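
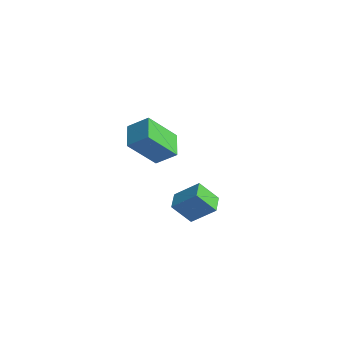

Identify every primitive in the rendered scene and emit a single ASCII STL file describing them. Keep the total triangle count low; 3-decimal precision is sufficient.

solid 
facet normal -0.683 0.683 0.258
outer loop
vertex 1.499 0.222 2.398
vertex 2.429 0.83 3.249
vertex 1.887 0.973 1.437
endloop
endfacet
facet normal -0.664 -0.435 -0.608
outer loop
vertex 2.591 0.27 1.171
vertex 1.499 0.222 2.398
vertex 1.887 0.973 1.437
endloop
endfacet
facet normal -0.683 0.683 0.258
outer loop
vertex 1.887 0.973 1.437
vertex 2.429 0.83 3.249
vertex 2.817 1.582 2.288
endloop
endfacet
facet normal 0.303 0.587 -0.751
outer loop
vertex 2.817 1.582 2.288
vertex 2.591 0.27 1.171
vertex 1.887 0.973 1.437
endloop
endfacet
facet normal -0.303 -0.587 0.751
outer loop
vertex 1.499 0.222 2.398
vertex 3.133 0.127 2.983
vertex 2.429 0.83 3.249
endloop
endfacet
facet normal -0.664 -0.434 -0.608
outer loop
vertex 2.203 -0.482 2.132
vertex 1.499 0.222 2.398
vertex 2.591 0.27 1.171
endloop
endfacet
facet normal -0.303 -0.587 0.751
outer loop
vertex 2.203 -0.482 2.132
vertex 3.133 0.127 2.983
vertex 1.499 0.222 2.398
endloop
endfacet
facet normal 0.664 0.435 0.608
outer loop
vertex 2.429 0.83 3.249
vertex 3.133 0.127 2.983
vertex 2.817 1.582 2.288
endloop
endfacet
facet normal 0.303 0.587 -0.751
outer loop
vertex 3.521 0.878 2.022
vertex 2.591 0.27 1.171
vertex 2.817 1.582 2.288
endloop
endfacet
facet normal 0.664 0.435 0.608
outer loop
vertex 2.817 1.582 2.288
vertex 3.133 0.127 2.983
vertex 3.521 0.878 2.022
endloop
endfacet
facet normal 0.683 -0.683 -0.259
outer loop
vertex 3.521 0.878 2.022
vertex 2.203 -0.482 2.132
vertex 2.591 0.27 1.171
endloop
endfacet
facet normal 0.683 -0.683 -0.258
outer loop
vertex 3.133 0.127 2.983
vertex 2.203 -0.482 2.132
vertex 3.521 0.878 2.022
endloop
endfacet
facet normal -0.698 -0.449 -0.558
outer loop
vertex -3.772 1.665 4.297
vertex -3.568 3.113 2.875
vertex -2.744 0.879 3.644
endloop
endfacet
facet normal -0.100 -0.710 0.697
outer loop
vertex -1.892 1.427 4.325
vertex -3.772 1.665 4.297
vertex -2.744 0.879 3.644
endloop
endfacet
facet normal -0.697 -0.449 -0.558
outer loop
vertex -2.744 0.879 3.644
vertex -3.568 3.113 2.875
vertex -2.539 2.327 2.222
endloop
endfacet
facet normal 0.709 -0.543 -0.450
outer loop
vertex -2.539 2.327 2.222
vertex -1.892 1.427 4.325
vertex -2.744 0.879 3.644
endloop
endfacet
facet normal -0.709 0.542 0.451
outer loop
vertex -3.772 1.665 4.297
vertex -2.716 3.661 3.556
vertex -3.568 3.113 2.875
endloop
endfacet
facet normal -0.100 -0.710 0.697
outer loop
vertex -2.921 2.213 4.978
vertex -3.772 1.665 4.297
vertex -1.892 1.427 4.325
endloop
endfacet
facet normal -0.709 0.542 0.450
outer loop
vertex -2.921 2.213 4.978
vertex -2.716 3.661 3.556
vertex -3.772 1.665 4.297
endloop
endfacet
facet normal 0.100 0.710 -0.697
outer loop
vertex -3.568 3.113 2.875
vertex -2.716 3.661 3.556
vertex -2.539 2.327 2.222
endloop
endfacet
facet normal 0.709 -0.542 -0.450
outer loop
vertex -1.688 2.875 2.903
vertex -1.892 1.427 4.325
vertex -2.539 2.327 2.222
endloop
endfacet
facet normal 0.100 0.710 -0.697
outer loop
vertex -2.539 2.327 2.222
vertex -2.716 3.661 3.556
vertex -1.688 2.875 2.903
endloop
endfacet
facet normal 0.698 0.450 0.558
outer loop
vertex -1.688 2.875 2.903
vertex -2.921 2.213 4.978
vertex -1.892 1.427 4.325
endloop
endfacet
facet normal 0.698 0.449 0.558
outer loop
vertex -2.716 3.661 3.556
vertex -2.921 2.213 4.978
vertex -1.688 2.875 2.903
endloop
endfacet

endsolid


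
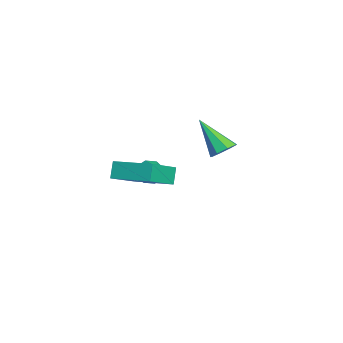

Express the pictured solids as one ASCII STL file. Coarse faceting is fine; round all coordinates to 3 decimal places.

solid 
facet normal -0.782 -0.243 -0.574
outer loop
vertex -0.9 -1.464 -2.455
vertex -1.235 -1.669 -1.912
vertex -1.175 -1.088 -2.24
endloop
endfacet
facet normal 0.597 0.680 -0.426
outer loop
vertex -0.9 -1.464 -2.455
vertex -1.175 -1.088 -2.24
vertex -0.085 -1.311 -1.068
endloop
endfacet
facet normal -0.782 -0.244 -0.574
outer loop
vertex -1.175 -1.088 -2.24
vertex -1.235 -1.669 -1.912
vertex -1.485 -1.053 -1.833
endloop
endfacet
facet normal 0.161 0.986 0.038
outer loop
vertex -1.175 -1.088 -2.24
vertex -1.485 -1.053 -1.833
vertex -0.085 -1.311 -1.068
endloop
endfacet
facet normal -0.782 -0.244 -0.573
outer loop
vertex -1.485 -1.053 -1.833
vertex -1.235 -1.669 -1.912
vertex -1.648 -1.378 -1.472
endloop
endfacet
facet normal -0.190 0.771 0.608
outer loop
vertex -1.485 -1.053 -1.833
vertex -1.648 -1.378 -1.472
vertex -0.085 -1.311 -1.068
endloop
endfacet
facet normal -0.782 -0.244 -0.573
outer loop
vertex -1.648 -1.378 -1.472
vertex -1.235 -1.669 -1.912
vertex -1.569 -1.874 -1.369
endloop
endfacet
facet normal -0.253 0.158 0.954
outer loop
vertex -1.648 -1.378 -1.472
vertex -1.569 -1.874 -1.369
vertex -0.085 -1.311 -1.068
endloop
endfacet
facet normal -0.782 -0.245 -0.573
outer loop
vertex -1.569 -1.874 -1.369
vertex -1.235 -1.669 -1.912
vertex -1.294 -2.25 -1.583
endloop
endfacet
facet normal 0.009 -0.490 0.872
outer loop
vertex -1.569 -1.874 -1.369
vertex -1.294 -2.25 -1.583
vertex -0.085 -1.311 -1.068
endloop
endfacet
facet normal -0.782 -0.245 -0.573
outer loop
vertex -1.294 -2.25 -1.583
vertex -1.235 -1.669 -1.912
vertex -0.984 -2.286 -1.991
endloop
endfacet
facet normal 0.445 -0.797 0.408
outer loop
vertex -1.294 -2.25 -1.583
vertex -0.984 -2.286 -1.991
vertex -0.085 -1.311 -1.068
endloop
endfacet
facet normal -0.781 -0.244 -0.575
outer loop
vertex -0.984 -2.286 -1.991
vertex -1.235 -1.669 -1.912
vertex -0.821 -1.96 -2.351
endloop
endfacet
facet normal 0.798 -0.580 -0.164
outer loop
vertex -0.984 -2.286 -1.991
vertex -0.821 -1.96 -2.351
vertex -0.085 -1.311 -1.068
endloop
endfacet
facet normal -0.781 -0.245 -0.574
outer loop
vertex -0.821 -1.96 -2.351
vertex -1.235 -1.669 -1.912
vertex -0.9 -1.464 -2.455
endloop
endfacet
facet normal 0.860 0.030 -0.509
outer loop
vertex -0.821 -1.96 -2.351
vertex -0.9 -1.464 -2.455
vertex -0.085 -1.311 -1.068
endloop
endfacet
facet normal -0.711 0.519 -0.475
outer loop
vertex 1.363 -2.212 -0.129
vertex 2.326 -0.604 0.185
vertex 1.797 -2.321 -0.898
endloop
endfacet
facet normal -0.506 -0.846 -0.166
outer loop
vertex 3.134 -3.296 -0.005
vertex 1.363 -2.212 -0.129
vertex 1.797 -2.321 -0.898
endloop
endfacet
facet normal -0.711 0.519 -0.475
outer loop
vertex 1.797 -2.321 -0.898
vertex 2.326 -0.604 0.185
vertex 2.76 -0.714 -0.584
endloop
endfacet
facet normal 0.487 -0.123 -0.864
outer loop
vertex 2.76 -0.714 -0.584
vertex 3.134 -3.296 -0.005
vertex 1.797 -2.321 -0.898
endloop
endfacet
facet normal -0.488 0.123 0.864
outer loop
vertex 1.363 -2.212 -0.129
vertex 3.663 -1.579 1.078
vertex 2.326 -0.604 0.185
endloop
endfacet
facet normal -0.506 -0.846 -0.165
outer loop
vertex 2.7 -3.186 0.764
vertex 1.363 -2.212 -0.129
vertex 3.134 -3.296 -0.005
endloop
endfacet
facet normal -0.488 0.123 0.864
outer loop
vertex 2.7 -3.186 0.764
vertex 3.663 -1.579 1.078
vertex 1.363 -2.212 -0.129
endloop
endfacet
facet normal 0.507 0.846 0.165
outer loop
vertex 2.326 -0.604 0.185
vertex 3.663 -1.579 1.078
vertex 2.76 -0.714 -0.584
endloop
endfacet
facet normal 0.488 -0.123 -0.864
outer loop
vertex 4.097 -1.688 0.309
vertex 3.134 -3.296 -0.005
vertex 2.76 -0.714 -0.584
endloop
endfacet
facet normal 0.506 0.846 0.166
outer loop
vertex 2.76 -0.714 -0.584
vertex 3.663 -1.579 1.078
vertex 4.097 -1.688 0.309
endloop
endfacet
facet normal 0.711 -0.518 0.475
outer loop
vertex 4.097 -1.688 0.309
vertex 2.7 -3.186 0.764
vertex 3.134 -3.296 -0.005
endloop
endfacet
facet normal 0.711 -0.519 0.475
outer loop
vertex 3.663 -1.579 1.078
vertex 2.7 -3.186 0.764
vertex 4.097 -1.688 0.309
endloop
endfacet
facet normal 0.439 0.515 -0.736
outer loop
vertex -1.473 1.239 -0.91
vertex -2.09 1.559 -1.054
vertex -1.54 1.699 -0.628
endloop
endfacet
facet normal 0.714 -0.287 0.638
outer loop
vertex -1.473 1.239 -0.91
vertex -1.54 1.699 -0.628
vertex -2.99 0.501 0.454
endloop
endfacet
facet normal 0.438 0.517 -0.736
outer loop
vertex -1.54 1.699 -0.628
vertex -2.09 1.559 -1.054
vertex -1.929 2.076 -0.595
endloop
endfacet
facet normal 0.383 0.319 0.867
outer loop
vertex -1.54 1.699 -0.628
vertex -1.929 2.076 -0.595
vertex -2.99 0.501 0.454
endloop
endfacet
facet normal 0.439 0.516 -0.735
outer loop
vertex -1.929 2.076 -0.595
vertex -2.09 1.559 -1.054
vertex -2.413 2.151 -0.831
endloop
endfacet
facet normal -0.250 0.648 0.719
outer loop
vertex -1.929 2.076 -0.595
vertex -2.413 2.151 -0.831
vertex -2.99 0.501 0.454
endloop
endfacet
facet normal 0.439 0.516 -0.735
outer loop
vertex -2.413 2.151 -0.831
vertex -2.09 1.559 -1.054
vertex -2.708 1.879 -1.198
endloop
endfacet
facet normal -0.816 0.505 0.282
outer loop
vertex -2.413 2.151 -0.831
vertex -2.708 1.879 -1.198
vertex -2.99 0.501 0.454
endloop
endfacet
facet normal 0.438 0.515 -0.736
outer loop
vertex -2.708 1.879 -1.198
vertex -2.09 1.559 -1.054
vertex -2.641 1.419 -1.48
endloop
endfacet
facet normal -0.981 -0.027 -0.190
outer loop
vertex -2.708 1.879 -1.198
vertex -2.641 1.419 -1.48
vertex -2.99 0.501 0.454
endloop
endfacet
facet normal 0.437 0.517 -0.736
outer loop
vertex -2.641 1.419 -1.48
vertex -2.09 1.559 -1.054
vertex -2.251 1.042 -1.513
endloop
endfacet
facet normal -0.649 -0.635 -0.419
outer loop
vertex -2.641 1.419 -1.48
vertex -2.251 1.042 -1.513
vertex -2.99 0.501 0.454
endloop
endfacet
facet normal 0.439 0.516 -0.735
outer loop
vertex -2.251 1.042 -1.513
vertex -2.09 1.559 -1.054
vertex -1.768 0.967 -1.277
endloop
endfacet
facet normal -0.017 -0.962 -0.271
outer loop
vertex -2.251 1.042 -1.513
vertex -1.768 0.967 -1.277
vertex -2.99 0.501 0.454
endloop
endfacet
facet normal 0.439 0.516 -0.735
outer loop
vertex -1.768 0.967 -1.277
vertex -2.09 1.559 -1.054
vertex -1.473 1.239 -0.91
endloop
endfacet
facet normal 0.548 -0.819 0.167
outer loop
vertex -1.768 0.967 -1.277
vertex -1.473 1.239 -0.91
vertex -2.99 0.501 0.454
endloop
endfacet

endsolid


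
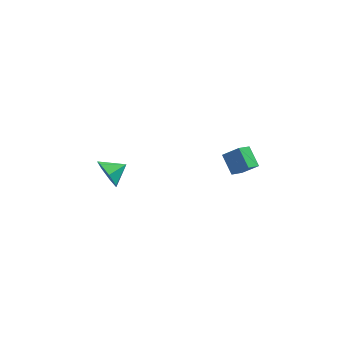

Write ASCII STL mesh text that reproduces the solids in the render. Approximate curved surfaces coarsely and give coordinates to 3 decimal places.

solid 
facet normal -0.765 -0.540 -0.350
outer loop
vertex -3.467 2.881 -0.333
vertex -3.964 3.067 0.467
vertex -3.941 3.566 -0.353
endloop
endfacet
facet normal 0.699 0.468 -0.541
outer loop
vertex -3.467 2.881 -0.333
vertex -3.941 3.566 -0.353
vertex -3.076 3.693 0.873
endloop
endfacet
facet normal -0.766 -0.540 -0.350
outer loop
vertex -3.941 3.566 -0.353
vertex -3.964 3.067 0.467
vertex -4.432 3.875 0.245
endloop
endfacet
facet normal 0.251 0.928 -0.273
outer loop
vertex -3.941 3.566 -0.353
vertex -4.432 3.875 0.245
vertex -3.076 3.693 0.873
endloop
endfacet
facet normal -0.765 -0.540 -0.351
outer loop
vertex -4.432 3.875 0.245
vertex -3.964 3.067 0.467
vertex -4.571 3.575 1.009
endloop
endfacet
facet normal -0.041 0.933 0.359
outer loop
vertex -4.432 3.875 0.245
vertex -4.571 3.575 1.009
vertex -3.076 3.693 0.873
endloop
endfacet
facet normal -0.765 -0.540 -0.351
outer loop
vertex -4.571 3.575 1.009
vertex -3.964 3.067 0.467
vertex -4.253 2.893 1.365
endloop
endfacet
facet normal 0.042 0.478 0.878
outer loop
vertex -4.571 3.575 1.009
vertex -4.253 2.893 1.365
vertex -3.076 3.693 0.873
endloop
endfacet
facet normal -0.765 -0.540 -0.351
outer loop
vertex -4.253 2.893 1.365
vertex -3.964 3.067 0.467
vertex -3.717 2.341 1.045
endloop
endfacet
facet normal 0.437 -0.094 0.894
outer loop
vertex -4.253 2.893 1.365
vertex -3.717 2.341 1.045
vertex -3.076 3.693 0.873
endloop
endfacet
facet normal -0.765 -0.540 -0.351
outer loop
vertex -3.717 2.341 1.045
vertex -3.964 3.067 0.467
vertex -3.367 2.336 0.289
endloop
endfacet
facet normal 0.848 -0.352 0.395
outer loop
vertex -3.717 2.341 1.045
vertex -3.367 2.336 0.289
vertex -3.076 3.693 0.873
endloop
endfacet
facet normal -0.765 -0.540 -0.350
outer loop
vertex -3.367 2.336 0.289
vertex -3.964 3.067 0.467
vertex -3.467 2.881 -0.333
endloop
endfacet
facet normal 0.964 -0.102 -0.244
outer loop
vertex -3.367 2.336 0.289
vertex -3.467 2.881 -0.333
vertex -3.076 3.693 0.873
endloop
endfacet
facet normal -0.457 -0.775 0.436
outer loop
vertex 2.859 2.403 3.973
vertex 2.017 2.496 3.256
vertex 3.449 1.608 3.178
endloop
endfacet
facet normal 0.758 -0.084 0.646
outer loop
vertex 3.883 2.344 2.764
vertex 2.859 2.403 3.973
vertex 3.449 1.608 3.178
endloop
endfacet
facet normal -0.457 -0.775 0.436
outer loop
vertex 3.449 1.608 3.178
vertex 2.017 2.496 3.256
vertex 2.607 1.701 2.461
endloop
endfacet
facet normal 0.464 -0.626 -0.626
outer loop
vertex 2.607 1.701 2.461
vertex 3.883 2.344 2.764
vertex 3.449 1.608 3.178
endloop
endfacet
facet normal -0.464 0.626 0.626
outer loop
vertex 2.859 2.403 3.973
vertex 2.451 3.232 2.842
vertex 2.017 2.496 3.256
endloop
endfacet
facet normal 0.758 -0.084 0.646
outer loop
vertex 3.293 3.139 3.559
vertex 2.859 2.403 3.973
vertex 3.883 2.344 2.764
endloop
endfacet
facet normal -0.464 0.626 0.626
outer loop
vertex 3.293 3.139 3.559
vertex 2.451 3.232 2.842
vertex 2.859 2.403 3.973
endloop
endfacet
facet normal -0.758 0.084 -0.646
outer loop
vertex 2.017 2.496 3.256
vertex 2.451 3.232 2.842
vertex 2.607 1.701 2.461
endloop
endfacet
facet normal 0.464 -0.626 -0.626
outer loop
vertex 3.041 2.437 2.047
vertex 3.883 2.344 2.764
vertex 2.607 1.701 2.461
endloop
endfacet
facet normal -0.758 0.084 -0.646
outer loop
vertex 2.607 1.701 2.461
vertex 2.451 3.232 2.842
vertex 3.041 2.437 2.047
endloop
endfacet
facet normal 0.457 0.775 -0.436
outer loop
vertex 3.041 2.437 2.047
vertex 3.293 3.139 3.559
vertex 3.883 2.344 2.764
endloop
endfacet
facet normal 0.457 0.775 -0.436
outer loop
vertex 2.451 3.232 2.842
vertex 3.293 3.139 3.559
vertex 3.041 2.437 2.047
endloop
endfacet

endsolid


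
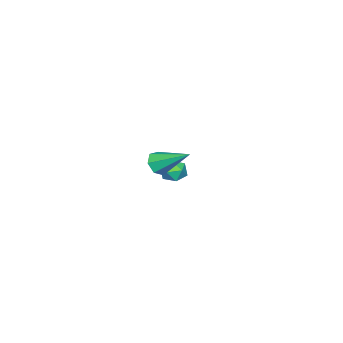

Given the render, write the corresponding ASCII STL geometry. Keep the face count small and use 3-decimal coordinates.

solid 
facet normal -0.946 -0.070 0.318
outer loop
vertex -3.611 -1.292 -3.216
vertex -3.377 -1.702 -2.61
vertex -3.418 -0.937 -2.563
endloop
endfacet
facet normal -0.842 0.538 -0.044
outer loop
vertex -3.611 -1.292 -3.216
vertex -3.418 -0.937 -2.563
vertex -3.197 -0.646 -3.238
endloop
endfacet
facet normal -0.613 0.369 -0.699
outer loop
vertex -3.611 -1.292 -3.216
vertex -3.197 -0.646 -3.238
vertex -3.02 -1.231 -3.702
endloop
endfacet
facet normal -0.575 -0.343 -0.742
outer loop
vertex -3.611 -1.292 -3.216
vertex -3.02 -1.231 -3.702
vertex -3.131 -1.884 -3.314
endloop
endfacet
facet normal -0.781 -0.614 -0.114
outer loop
vertex -3.611 -1.292 -3.216
vertex -3.131 -1.884 -3.314
vertex -3.377 -1.702 -2.61
endloop
endfacet
facet normal -0.325 0.903 0.283
outer loop
vertex -3.197 -0.646 -3.238
vertex -3.418 -0.937 -2.563
vertex -2.709 -0.656 -2.646
endloop
endfacet
facet normal -0.492 -0.080 0.867
outer loop
vertex -3.418 -0.937 -2.563
vertex -3.377 -1.702 -2.61
vertex -2.82 -1.309 -2.258
endloop
endfacet
facet normal -0.225 -0.959 0.169
outer loop
vertex -3.377 -1.702 -2.61
vertex -3.131 -1.884 -3.314
vertex -2.643 -1.894 -2.722
endloop
endfacet
facet normal 0.108 -0.521 -0.847
outer loop
vertex -3.131 -1.884 -3.314
vertex -3.02 -1.231 -3.702
vertex -2.422 -1.603 -3.397
endloop
endfacet
facet normal 0.046 0.629 -0.776
outer loop
vertex -3.02 -1.231 -3.702
vertex -3.197 -0.646 -3.238
vertex -2.463 -0.838 -3.35
endloop
endfacet
facet normal 0.575 0.343 0.742
outer loop
vertex -2.229 -1.248 -2.744
vertex -2.709 -0.656 -2.646
vertex -2.82 -1.309 -2.258
endloop
endfacet
facet normal 0.613 -0.369 0.699
outer loop
vertex -2.229 -1.248 -2.744
vertex -2.82 -1.309 -2.258
vertex -2.643 -1.894 -2.722
endloop
endfacet
facet normal 0.842 -0.538 0.044
outer loop
vertex -2.229 -1.248 -2.744
vertex -2.643 -1.894 -2.722
vertex -2.422 -1.603 -3.397
endloop
endfacet
facet normal 0.946 0.070 -0.318
outer loop
vertex -2.229 -1.248 -2.744
vertex -2.422 -1.603 -3.397
vertex -2.463 -0.838 -3.35
endloop
endfacet
facet normal 0.781 0.614 0.114
outer loop
vertex -2.229 -1.248 -2.744
vertex -2.463 -0.838 -3.35
vertex -2.709 -0.656 -2.646
endloop
endfacet
facet normal -0.108 0.521 0.847
outer loop
vertex -2.82 -1.309 -2.258
vertex -2.709 -0.656 -2.646
vertex -3.418 -0.937 -2.563
endloop
endfacet
facet normal -0.046 -0.629 0.776
outer loop
vertex -2.643 -1.894 -2.722
vertex -2.82 -1.309 -2.258
vertex -3.377 -1.702 -2.61
endloop
endfacet
facet normal 0.325 -0.903 -0.283
outer loop
vertex -2.422 -1.603 -3.397
vertex -2.643 -1.894 -2.722
vertex -3.131 -1.884 -3.314
endloop
endfacet
facet normal 0.492 0.080 -0.867
outer loop
vertex -2.463 -0.838 -3.35
vertex -2.422 -1.603 -3.397
vertex -3.02 -1.231 -3.702
endloop
endfacet
facet normal 0.225 0.959 -0.169
outer loop
vertex -2.709 -0.656 -2.646
vertex -2.463 -0.838 -3.35
vertex -3.197 -0.646 -3.238
endloop
endfacet
facet normal 0.005 -0.839 -0.544
outer loop
vertex 4.32 2.213 1.465
vertex 3.686 2.049 1.712
vertex 3.85 2.42 1.141
endloop
endfacet
facet normal 0.602 0.659 -0.452
outer loop
vertex 4.32 2.213 1.465
vertex 3.85 2.42 1.141
vertex 3.674 3.711 2.788
endloop
endfacet
facet normal 0.006 -0.839 -0.544
outer loop
vertex 3.85 2.42 1.141
vertex 3.686 2.049 1.712
vertex 3.256 2.347 1.247
endloop
endfacet
facet normal -0.204 0.760 -0.617
outer loop
vertex 3.85 2.42 1.141
vertex 3.256 2.347 1.247
vertex 3.674 3.711 2.788
endloop
endfacet
facet normal 0.006 -0.839 -0.543
outer loop
vertex 3.256 2.347 1.247
vertex 3.686 2.049 1.712
vertex 2.986 2.05 1.703
endloop
endfacet
facet normal -0.855 0.481 -0.193
outer loop
vertex 3.256 2.347 1.247
vertex 2.986 2.05 1.703
vertex 3.674 3.711 2.788
endloop
endfacet
facet normal 0.006 -0.839 -0.544
outer loop
vertex 2.986 2.05 1.703
vertex 3.686 2.049 1.712
vertex 3.243 1.752 2.165
endloop
endfacet
facet normal -0.865 0.031 0.501
outer loop
vertex 2.986 2.05 1.703
vertex 3.243 1.752 2.165
vertex 3.674 3.711 2.788
endloop
endfacet
facet normal 0.007 -0.839 -0.543
outer loop
vertex 3.243 1.752 2.165
vertex 3.686 2.049 1.712
vertex 3.833 1.678 2.287
endloop
endfacet
facet normal -0.226 -0.250 0.942
outer loop
vertex 3.243 1.752 2.165
vertex 3.833 1.678 2.287
vertex 3.674 3.711 2.788
endloop
endfacet
facet normal 0.006 -0.840 -0.543
outer loop
vertex 3.833 1.678 2.287
vertex 3.686 2.049 1.712
vertex 4.313 1.883 1.975
endloop
endfacet
facet normal 0.583 -0.151 0.798
outer loop
vertex 3.833 1.678 2.287
vertex 4.313 1.883 1.975
vertex 3.674 3.711 2.788
endloop
endfacet
facet normal 0.006 -0.840 -0.543
outer loop
vertex 4.313 1.883 1.975
vertex 3.686 2.049 1.712
vertex 4.32 2.213 1.465
endloop
endfacet
facet normal 0.951 0.254 0.177
outer loop
vertex 4.313 1.883 1.975
vertex 4.32 2.213 1.465
vertex 3.674 3.711 2.788
endloop
endfacet

endsolid


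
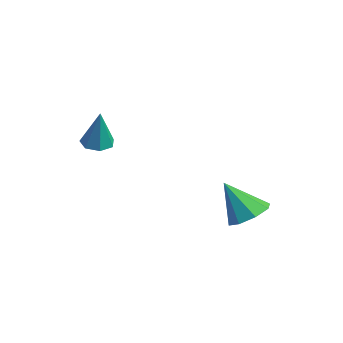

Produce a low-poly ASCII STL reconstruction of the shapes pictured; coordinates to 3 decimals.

solid 
facet normal -0.280 0.030 -0.960
outer loop
vertex -2.735 -1.044 -0.955
vertex -3.439 -0.889 -0.745
vertex -2.879 -0.412 -0.893
endloop
endfacet
facet normal 0.975 0.216 0.058
outer loop
vertex -2.735 -1.044 -0.955
vertex -2.879 -0.412 -0.893
vertex -2.881 -0.951 1.165
endloop
endfacet
facet normal -0.280 0.031 -0.959
outer loop
vertex -2.879 -0.412 -0.893
vertex -3.439 -0.889 -0.745
vertex -3.444 -0.14 -0.719
endloop
endfacet
facet normal 0.478 0.850 0.223
outer loop
vertex -2.879 -0.412 -0.893
vertex -3.444 -0.14 -0.719
vertex -2.881 -0.951 1.165
endloop
endfacet
facet normal -0.280 0.031 -0.960
outer loop
vertex -3.444 -0.14 -0.719
vertex -3.439 -0.889 -0.745
vertex -4.005 -0.431 -0.565
endloop
endfacet
facet normal -0.310 0.836 0.453
outer loop
vertex -3.444 -0.14 -0.719
vertex -4.005 -0.431 -0.565
vertex -2.881 -0.951 1.165
endloop
endfacet
facet normal -0.281 0.030 -0.959
outer loop
vertex -4.005 -0.431 -0.565
vertex -3.439 -0.889 -0.745
vertex -4.139 -1.068 -0.546
endloop
endfacet
facet normal -0.798 0.185 0.574
outer loop
vertex -4.005 -0.431 -0.565
vertex -4.139 -1.068 -0.546
vertex -2.881 -0.951 1.165
endloop
endfacet
facet normal -0.281 0.031 -0.959
outer loop
vertex -4.139 -1.068 -0.546
vertex -3.439 -0.889 -0.745
vertex -3.746 -1.57 -0.677
endloop
endfacet
facet normal -0.617 -0.612 0.495
outer loop
vertex -4.139 -1.068 -0.546
vertex -3.746 -1.57 -0.677
vertex -2.881 -0.951 1.165
endloop
endfacet
facet normal -0.280 0.031 -0.959
outer loop
vertex -3.746 -1.57 -0.677
vertex -3.439 -0.889 -0.745
vertex -3.122 -1.559 -0.859
endloop
endfacet
facet normal 0.097 -0.956 0.276
outer loop
vertex -3.746 -1.57 -0.677
vertex -3.122 -1.559 -0.859
vertex -2.881 -0.951 1.165
endloop
endfacet
facet normal -0.279 0.031 -0.960
outer loop
vertex -3.122 -1.559 -0.859
vertex -3.439 -0.889 -0.745
vertex -2.735 -1.044 -0.955
endloop
endfacet
facet normal 0.804 -0.589 0.081
outer loop
vertex -3.122 -1.559 -0.859
vertex -2.735 -1.044 -0.955
vertex -2.881 -0.951 1.165
endloop
endfacet
facet normal 0.377 0.406 -0.833
outer loop
vertex 2.833 3.493 -3.27
vertex 1.879 3.688 -3.607
vertex 2.572 4.201 -3.043
endloop
endfacet
facet normal 0.620 -0.023 0.784
outer loop
vertex 2.833 3.493 -3.27
vertex 2.572 4.201 -3.043
vertex 1.121 2.872 -1.933
endloop
endfacet
facet normal 0.377 0.406 -0.832
outer loop
vertex 2.572 4.201 -3.043
vertex 1.879 3.688 -3.607
vertex 1.905 4.609 -3.146
endloop
endfacet
facet normal 0.180 0.507 0.843
outer loop
vertex 2.572 4.201 -3.043
vertex 1.905 4.609 -3.146
vertex 1.121 2.872 -1.933
endloop
endfacet
facet normal 0.377 0.406 -0.833
outer loop
vertex 1.905 4.609 -3.146
vertex 1.879 3.688 -3.607
vertex 1.223 4.477 -3.519
endloop
endfacet
facet normal -0.461 0.638 0.616
outer loop
vertex 1.905 4.609 -3.146
vertex 1.223 4.477 -3.519
vertex 1.121 2.872 -1.933
endloop
endfacet
facet normal 0.376 0.406 -0.833
outer loop
vertex 1.223 4.477 -3.519
vertex 1.879 3.688 -3.607
vertex 0.925 3.883 -3.943
endloop
endfacet
facet normal -0.926 0.294 0.238
outer loop
vertex 1.223 4.477 -3.519
vertex 0.925 3.883 -3.943
vertex 1.121 2.872 -1.933
endloop
endfacet
facet normal 0.376 0.407 -0.832
outer loop
vertex 0.925 3.883 -3.943
vertex 1.879 3.688 -3.607
vertex 1.186 3.175 -4.171
endloop
endfacet
facet normal -0.943 -0.325 -0.071
outer loop
vertex 0.925 3.883 -3.943
vertex 1.186 3.175 -4.171
vertex 1.121 2.872 -1.933
endloop
endfacet
facet normal 0.378 0.405 -0.833
outer loop
vertex 1.186 3.175 -4.171
vertex 1.879 3.688 -3.607
vertex 1.853 2.767 -4.067
endloop
endfacet
facet normal -0.502 -0.855 -0.130
outer loop
vertex 1.186 3.175 -4.171
vertex 1.853 2.767 -4.067
vertex 1.121 2.872 -1.933
endloop
endfacet
facet normal 0.377 0.405 -0.833
outer loop
vertex 1.853 2.767 -4.067
vertex 1.879 3.688 -3.607
vertex 2.535 2.899 -3.694
endloop
endfacet
facet normal 0.138 -0.986 0.096
outer loop
vertex 1.853 2.767 -4.067
vertex 2.535 2.899 -3.694
vertex 1.121 2.872 -1.933
endloop
endfacet
facet normal 0.377 0.405 -0.833
outer loop
vertex 2.535 2.899 -3.694
vertex 1.879 3.688 -3.607
vertex 2.833 3.493 -3.27
endloop
endfacet
facet normal 0.603 -0.641 0.474
outer loop
vertex 2.535 2.899 -3.694
vertex 2.833 3.493 -3.27
vertex 1.121 2.872 -1.933
endloop
endfacet

endsolid


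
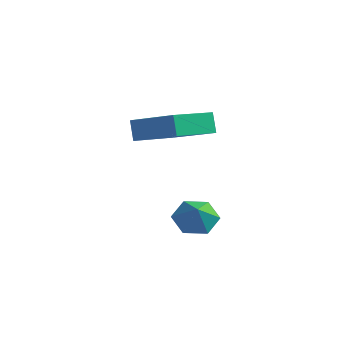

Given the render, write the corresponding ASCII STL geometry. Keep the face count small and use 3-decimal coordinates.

solid 
facet normal -0.463 0.532 -0.709
outer loop
vertex 0.699 -1.583 -4.307
vertex 0.0 -2.133 -4.263
vertex 0.033 -1.411 -3.743
endloop
endfacet
facet normal 0.655 0.362 0.663
outer loop
vertex 0.699 -1.583 -4.307
vertex 0.033 -1.411 -3.743
vertex 0.5 -2.707 -3.497
endloop
endfacet
facet normal -0.462 0.532 -0.709
outer loop
vertex 0.033 -1.411 -3.743
vertex 0.0 -2.133 -4.263
vertex -0.666 -1.96 -3.699
endloop
endfacet
facet normal -0.066 0.163 0.984
outer loop
vertex 0.033 -1.411 -3.743
vertex -0.666 -1.96 -3.699
vertex 0.5 -2.707 -3.497
endloop
endfacet
facet normal -0.462 0.532 -0.709
outer loop
vertex -0.666 -1.96 -3.699
vertex 0.0 -2.133 -4.263
vertex -0.699 -2.682 -4.219
endloop
endfacet
facet normal -0.452 -0.508 0.733
outer loop
vertex -0.666 -1.96 -3.699
vertex -0.699 -2.682 -4.219
vertex 0.5 -2.707 -3.497
endloop
endfacet
facet normal -0.463 0.532 -0.709
outer loop
vertex -0.699 -2.682 -4.219
vertex 0.0 -2.133 -4.263
vertex -0.032 -2.854 -4.783
endloop
endfacet
facet normal -0.117 -0.980 0.160
outer loop
vertex -0.699 -2.682 -4.219
vertex -0.032 -2.854 -4.783
vertex 0.5 -2.707 -3.497
endloop
endfacet
facet normal -0.463 0.532 -0.709
outer loop
vertex -0.032 -2.854 -4.783
vertex 0.0 -2.133 -4.263
vertex 0.667 -2.305 -4.827
endloop
endfacet
facet normal 0.603 -0.781 -0.160
outer loop
vertex -0.032 -2.854 -4.783
vertex 0.667 -2.305 -4.827
vertex 0.5 -2.707 -3.497
endloop
endfacet
facet normal -0.463 0.531 -0.709
outer loop
vertex 0.667 -2.305 -4.827
vertex 0.0 -2.133 -4.263
vertex 0.699 -1.583 -4.307
endloop
endfacet
facet normal 0.990 -0.110 0.091
outer loop
vertex 0.667 -2.305 -4.827
vertex 0.699 -1.583 -4.307
vertex 0.5 -2.707 -3.497
endloop
endfacet
facet normal -0.934 0.040 -0.354
outer loop
vertex -2.118 -3.206 0.42
vertex -1.871 -1.206 -0.008
vertex -1.799 -3.43 -0.446
endloop
endfacet
facet normal -0.119 -0.971 0.207
outer loop
vertex 0.191 -3.514 0.308
vertex -2.118 -3.206 0.42
vertex -1.799 -3.43 -0.446
endloop
endfacet
facet normal -0.935 0.039 -0.353
outer loop
vertex -1.799 -3.43 -0.446
vertex -1.871 -1.206 -0.008
vertex -1.553 -1.431 -0.874
endloop
endfacet
facet normal 0.336 -0.237 -0.912
outer loop
vertex -1.553 -1.431 -0.874
vertex 0.191 -3.514 0.308
vertex -1.799 -3.43 -0.446
endloop
endfacet
facet normal -0.336 0.237 0.912
outer loop
vertex -2.118 -3.206 0.42
vertex 0.119 -1.29 0.746
vertex -1.871 -1.206 -0.008
endloop
endfacet
facet normal -0.119 -0.971 0.208
outer loop
vertex -0.127 -3.289 1.174
vertex -2.118 -3.206 0.42
vertex 0.191 -3.514 0.308
endloop
endfacet
facet normal -0.335 0.237 0.912
outer loop
vertex -0.127 -3.289 1.174
vertex 0.119 -1.29 0.746
vertex -2.118 -3.206 0.42
endloop
endfacet
facet normal 0.120 0.971 -0.208
outer loop
vertex -1.871 -1.206 -0.008
vertex 0.119 -1.29 0.746
vertex -1.553 -1.431 -0.874
endloop
endfacet
facet normal 0.335 -0.237 -0.912
outer loop
vertex 0.438 -1.514 -0.12
vertex 0.191 -3.514 0.308
vertex -1.553 -1.431 -0.874
endloop
endfacet
facet normal 0.119 0.971 -0.207
outer loop
vertex -1.553 -1.431 -0.874
vertex 0.119 -1.29 0.746
vertex 0.438 -1.514 -0.12
endloop
endfacet
facet normal 0.935 -0.040 0.354
outer loop
vertex 0.438 -1.514 -0.12
vertex -0.127 -3.289 1.174
vertex 0.191 -3.514 0.308
endloop
endfacet
facet normal 0.934 -0.039 0.354
outer loop
vertex 0.119 -1.29 0.746
vertex -0.127 -3.289 1.174
vertex 0.438 -1.514 -0.12
endloop
endfacet

endsolid


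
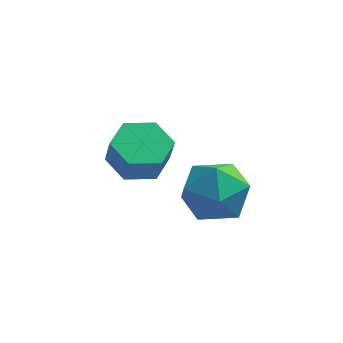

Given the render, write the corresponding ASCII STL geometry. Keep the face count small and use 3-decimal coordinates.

solid 
facet normal -0.202 0.298 -0.933
outer loop
vertex -2.957 -1.545 -2.291
vertex -3.628 -0.96 -1.959
vertex -2.734 -0.653 -2.054
endloop
endfacet
facet normal 0.951 -0.169 -0.260
outer loop
vertex -2.957 -1.545 -2.291
vertex -2.734 -0.653 -2.054
vertex -2.741 -1.865 -1.293
endloop
endfacet
facet normal 0.951 -0.168 -0.259
outer loop
vertex -2.741 -1.865 -1.293
vertex -2.734 -0.653 -2.054
vertex -2.518 -0.972 -1.055
endloop
endfacet
facet normal 0.201 -0.299 0.933
outer loop
vertex -2.741 -1.865 -1.293
vertex -2.518 -0.972 -1.055
vertex -3.412 -1.28 -0.961
endloop
endfacet
facet normal -0.202 0.298 -0.933
outer loop
vertex -2.734 -0.653 -2.054
vertex -3.628 -0.96 -1.959
vertex -3.405 -0.068 -1.722
endloop
endfacet
facet normal 0.679 0.729 0.086
outer loop
vertex -2.734 -0.653 -2.054
vertex -3.405 -0.068 -1.722
vertex -2.518 -0.972 -1.055
endloop
endfacet
facet normal 0.679 0.729 0.086
outer loop
vertex -2.518 -0.972 -1.055
vertex -3.405 -0.068 -1.722
vertex -3.189 -0.387 -0.723
endloop
endfacet
facet normal 0.201 -0.299 0.933
outer loop
vertex -2.518 -0.972 -1.055
vertex -3.189 -0.387 -0.723
vertex -3.412 -1.28 -0.961
endloop
endfacet
facet normal -0.202 0.298 -0.933
outer loop
vertex -3.405 -0.068 -1.722
vertex -3.628 -0.96 -1.959
vertex -4.299 -0.375 -1.627
endloop
endfacet
facet normal -0.272 0.898 0.346
outer loop
vertex -3.405 -0.068 -1.722
vertex -4.299 -0.375 -1.627
vertex -3.189 -0.387 -0.723
endloop
endfacet
facet normal -0.273 0.897 0.347
outer loop
vertex -3.189 -0.387 -0.723
vertex -4.299 -0.375 -1.627
vertex -4.083 -0.695 -0.629
endloop
endfacet
facet normal 0.201 -0.299 0.933
outer loop
vertex -3.189 -0.387 -0.723
vertex -4.083 -0.695 -0.629
vertex -3.412 -1.28 -0.961
endloop
endfacet
facet normal -0.201 0.299 -0.933
outer loop
vertex -4.299 -0.375 -1.627
vertex -3.628 -0.96 -1.959
vertex -4.522 -1.268 -1.865
endloop
endfacet
facet normal -0.951 0.168 0.260
outer loop
vertex -4.299 -0.375 -1.627
vertex -4.522 -1.268 -1.865
vertex -4.083 -0.695 -0.629
endloop
endfacet
facet normal -0.951 0.169 0.259
outer loop
vertex -4.083 -0.695 -0.629
vertex -4.522 -1.268 -1.865
vertex -4.306 -1.587 -0.866
endloop
endfacet
facet normal 0.202 -0.298 0.933
outer loop
vertex -4.083 -0.695 -0.629
vertex -4.306 -1.587 -0.866
vertex -3.412 -1.28 -0.961
endloop
endfacet
facet normal -0.201 0.299 -0.933
outer loop
vertex -4.522 -1.268 -1.865
vertex -3.628 -0.96 -1.959
vertex -3.851 -1.853 -2.197
endloop
endfacet
facet normal -0.679 -0.729 -0.086
outer loop
vertex -4.522 -1.268 -1.865
vertex -3.851 -1.853 -2.197
vertex -4.306 -1.587 -0.866
endloop
endfacet
facet normal -0.679 -0.729 -0.086
outer loop
vertex -4.306 -1.587 -0.866
vertex -3.851 -1.853 -2.197
vertex -3.635 -2.172 -1.198
endloop
endfacet
facet normal 0.202 -0.298 0.933
outer loop
vertex -4.306 -1.587 -0.866
vertex -3.635 -2.172 -1.198
vertex -3.412 -1.28 -0.961
endloop
endfacet
facet normal -0.201 0.299 -0.933
outer loop
vertex -3.851 -1.853 -2.197
vertex -3.628 -0.96 -1.959
vertex -2.957 -1.545 -2.291
endloop
endfacet
facet normal 0.273 -0.898 -0.346
outer loop
vertex -3.851 -1.853 -2.197
vertex -2.957 -1.545 -2.291
vertex -3.635 -2.172 -1.198
endloop
endfacet
facet normal 0.271 -0.898 -0.347
outer loop
vertex -3.635 -2.172 -1.198
vertex -2.957 -1.545 -2.291
vertex -2.741 -1.865 -1.293
endloop
endfacet
facet normal 0.202 -0.298 0.933
outer loop
vertex -3.635 -2.172 -1.198
vertex -2.741 -1.865 -1.293
vertex -3.412 -1.28 -0.961
endloop
endfacet
facet normal -0.144 0.532 0.834
outer loop
vertex -0.555 -2.966 -0.115
vertex -1.63 -3.259 -0.114
vertex -0.88 -3.889 0.418
endloop
endfacet
facet normal 0.523 0.281 0.805
outer loop
vertex -0.555 -2.966 -0.115
vertex -0.88 -3.889 0.418
vertex 0.056 -3.896 -0.188
endloop
endfacet
facet normal 0.825 0.526 0.207
outer loop
vertex -0.555 -2.966 -0.115
vertex 0.056 -3.896 -0.188
vertex -0.116 -3.27 -1.094
endloop
endfacet
facet normal 0.346 0.929 -0.133
outer loop
vertex -0.555 -2.966 -0.115
vertex -0.116 -3.27 -1.094
vertex -1.157 -2.876 -1.048
endloop
endfacet
facet normal -0.254 0.933 0.254
outer loop
vertex -0.555 -2.966 -0.115
vertex -1.157 -2.876 -1.048
vertex -1.63 -3.259 -0.114
endloop
endfacet
facet normal 0.488 -0.431 0.759
outer loop
vertex 0.056 -3.896 -0.188
vertex -0.88 -3.889 0.418
vertex -0.643 -4.764 -0.232
endloop
endfacet
facet normal -0.591 -0.023 0.806
outer loop
vertex -0.88 -3.889 0.418
vertex -1.63 -3.259 -0.114
vertex -1.684 -4.37 -0.186
endloop
endfacet
facet normal -0.769 0.626 -0.133
outer loop
vertex -1.63 -3.259 -0.114
vertex -1.157 -2.876 -1.048
vertex -1.856 -3.744 -1.092
endloop
endfacet
facet normal 0.201 0.619 -0.760
outer loop
vertex -1.157 -2.876 -1.048
vertex -0.116 -3.27 -1.094
vertex -0.92 -3.751 -1.698
endloop
endfacet
facet normal 0.977 -0.034 -0.209
outer loop
vertex -0.116 -3.27 -1.094
vertex 0.056 -3.896 -0.188
vertex -0.17 -4.381 -1.166
endloop
endfacet
facet normal -0.346 -0.929 0.133
outer loop
vertex -1.245 -4.674 -1.165
vertex -0.643 -4.764 -0.232
vertex -1.684 -4.37 -0.186
endloop
endfacet
facet normal -0.825 -0.526 -0.207
outer loop
vertex -1.245 -4.674 -1.165
vertex -1.684 -4.37 -0.186
vertex -1.856 -3.744 -1.092
endloop
endfacet
facet normal -0.523 -0.281 -0.805
outer loop
vertex -1.245 -4.674 -1.165
vertex -1.856 -3.744 -1.092
vertex -0.92 -3.751 -1.698
endloop
endfacet
facet normal 0.144 -0.532 -0.834
outer loop
vertex -1.245 -4.674 -1.165
vertex -0.92 -3.751 -1.698
vertex -0.17 -4.381 -1.166
endloop
endfacet
facet normal 0.254 -0.933 -0.254
outer loop
vertex -1.245 -4.674 -1.165
vertex -0.17 -4.381 -1.166
vertex -0.643 -4.764 -0.232
endloop
endfacet
facet normal -0.201 -0.619 0.760
outer loop
vertex -1.684 -4.37 -0.186
vertex -0.643 -4.764 -0.232
vertex -0.88 -3.889 0.418
endloop
endfacet
facet normal -0.977 0.034 0.209
outer loop
vertex -1.856 -3.744 -1.092
vertex -1.684 -4.37 -0.186
vertex -1.63 -3.259 -0.114
endloop
endfacet
facet normal -0.488 0.431 -0.759
outer loop
vertex -0.92 -3.751 -1.698
vertex -1.856 -3.744 -1.092
vertex -1.157 -2.876 -1.048
endloop
endfacet
facet normal 0.591 0.023 -0.806
outer loop
vertex -0.17 -4.381 -1.166
vertex -0.92 -3.751 -1.698
vertex -0.116 -3.27 -1.094
endloop
endfacet
facet normal 0.769 -0.626 0.133
outer loop
vertex -0.643 -4.764 -0.232
vertex -0.17 -4.381 -1.166
vertex 0.056 -3.896 -0.188
endloop
endfacet

endsolid


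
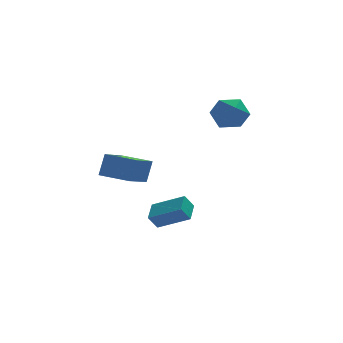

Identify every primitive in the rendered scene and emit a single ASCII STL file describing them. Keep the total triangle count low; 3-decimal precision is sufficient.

solid 
facet normal -0.817 0.572 0.070
outer loop
vertex -4.264 -4.001 1.901
vertex -3.232 -2.438 1.17
vertex -4.608 -4.343 0.684
endloop
endfacet
facet normal -0.514 -0.777 0.364
outer loop
vertex -3.268 -5.282 0.57
vertex -4.264 -4.001 1.901
vertex -4.608 -4.343 0.684
endloop
endfacet
facet normal -0.817 0.572 0.070
outer loop
vertex -4.608 -4.343 0.684
vertex -3.232 -2.438 1.17
vertex -3.576 -2.78 -0.046
endloop
endfacet
facet normal -0.262 -0.261 -0.929
outer loop
vertex -3.576 -2.78 -0.046
vertex -3.268 -5.282 0.57
vertex -4.608 -4.343 0.684
endloop
endfacet
facet normal 0.262 0.261 0.929
outer loop
vertex -4.264 -4.001 1.901
vertex -1.892 -3.377 1.056
vertex -3.232 -2.438 1.17
endloop
endfacet
facet normal -0.513 -0.777 0.364
outer loop
vertex -2.924 -4.94 1.786
vertex -4.264 -4.001 1.901
vertex -3.268 -5.282 0.57
endloop
endfacet
facet normal 0.262 0.261 0.929
outer loop
vertex -2.924 -4.94 1.786
vertex -1.892 -3.377 1.056
vertex -4.264 -4.001 1.901
endloop
endfacet
facet normal 0.514 0.777 -0.364
outer loop
vertex -3.232 -2.438 1.17
vertex -1.892 -3.377 1.056
vertex -3.576 -2.78 -0.046
endloop
endfacet
facet normal -0.263 -0.261 -0.929
outer loop
vertex -2.236 -3.719 -0.161
vertex -3.268 -5.282 0.57
vertex -3.576 -2.78 -0.046
endloop
endfacet
facet normal 0.513 0.777 -0.364
outer loop
vertex -3.576 -2.78 -0.046
vertex -1.892 -3.377 1.056
vertex -2.236 -3.719 -0.161
endloop
endfacet
facet normal 0.817 -0.572 -0.070
outer loop
vertex -2.236 -3.719 -0.161
vertex -2.924 -4.94 1.786
vertex -3.268 -5.282 0.57
endloop
endfacet
facet normal 0.817 -0.572 -0.070
outer loop
vertex -1.892 -3.377 1.056
vertex -2.924 -4.94 1.786
vertex -2.236 -3.719 -0.161
endloop
endfacet
facet normal -0.440 0.890 -0.117
outer loop
vertex 2.601 1.731 1.87
vertex 1.733 1.385 2.497
vertex 2.615 1.885 2.985
endloop
endfacet
facet normal 0.271 0.953 -0.135
outer loop
vertex 2.601 1.731 1.87
vertex 2.615 1.885 2.985
vertex 3.546 1.545 2.451
endloop
endfacet
facet normal 0.515 0.541 -0.665
outer loop
vertex 2.601 1.731 1.87
vertex 3.546 1.545 2.451
vertex 3.238 0.835 1.634
endloop
endfacet
facet normal -0.044 0.225 -0.973
outer loop
vertex 2.601 1.731 1.87
vertex 3.238 0.835 1.634
vertex 2.118 0.737 1.662
endloop
endfacet
facet normal -0.634 0.441 -0.635
outer loop
vertex 2.601 1.731 1.87
vertex 2.118 0.737 1.662
vertex 1.733 1.385 2.497
endloop
endfacet
facet normal 0.530 0.699 0.480
outer loop
vertex 3.546 1.545 2.451
vertex 2.615 1.885 2.985
vertex 3.262 1.083 3.438
endloop
endfacet
facet normal -0.620 0.598 0.508
outer loop
vertex 2.615 1.885 2.985
vertex 1.733 1.385 2.497
vertex 2.142 0.985 3.466
endloop
endfacet
facet normal -0.935 -0.130 -0.330
outer loop
vertex 1.733 1.385 2.497
vertex 2.118 0.737 1.662
vertex 1.834 0.275 2.649
endloop
endfacet
facet normal 0.020 -0.479 -0.877
outer loop
vertex 2.118 0.737 1.662
vertex 3.238 0.835 1.634
vertex 2.765 -0.065 2.115
endloop
endfacet
facet normal 0.926 0.033 -0.377
outer loop
vertex 3.238 0.835 1.634
vertex 3.546 1.545 2.451
vertex 3.647 0.435 2.603
endloop
endfacet
facet normal 0.044 -0.225 0.973
outer loop
vertex 2.779 0.089 3.23
vertex 3.262 1.083 3.438
vertex 2.142 0.985 3.466
endloop
endfacet
facet normal -0.515 -0.541 0.665
outer loop
vertex 2.779 0.089 3.23
vertex 2.142 0.985 3.466
vertex 1.834 0.275 2.649
endloop
endfacet
facet normal -0.271 -0.953 0.135
outer loop
vertex 2.779 0.089 3.23
vertex 1.834 0.275 2.649
vertex 2.765 -0.065 2.115
endloop
endfacet
facet normal 0.440 -0.890 0.117
outer loop
vertex 2.779 0.089 3.23
vertex 2.765 -0.065 2.115
vertex 3.647 0.435 2.603
endloop
endfacet
facet normal 0.634 -0.441 0.635
outer loop
vertex 2.779 0.089 3.23
vertex 3.647 0.435 2.603
vertex 3.262 1.083 3.438
endloop
endfacet
facet normal -0.020 0.479 0.877
outer loop
vertex 2.142 0.985 3.466
vertex 3.262 1.083 3.438
vertex 2.615 1.885 2.985
endloop
endfacet
facet normal -0.926 -0.033 0.377
outer loop
vertex 1.834 0.275 2.649
vertex 2.142 0.985 3.466
vertex 1.733 1.385 2.497
endloop
endfacet
facet normal -0.530 -0.699 -0.480
outer loop
vertex 2.765 -0.065 2.115
vertex 1.834 0.275 2.649
vertex 2.118 0.737 1.662
endloop
endfacet
facet normal 0.620 -0.598 -0.508
outer loop
vertex 3.647 0.435 2.603
vertex 2.765 -0.065 2.115
vertex 3.238 0.835 1.634
endloop
endfacet
facet normal 0.935 0.130 0.330
outer loop
vertex 3.262 1.083 3.438
vertex 3.647 0.435 2.603
vertex 3.546 1.545 2.451
endloop
endfacet
facet normal -0.539 -0.157 0.827
outer loop
vertex -0.26 -2.983 -1.532
vertex -1.754 -2.164 -2.351
vertex -0.611 -4.057 -1.964
endloop
endfacet
facet normal 0.791 -0.433 0.433
outer loop
vertex -0.126 -3.916 -2.709
vertex -0.26 -2.983 -1.532
vertex -0.611 -4.057 -1.964
endloop
endfacet
facet normal -0.540 -0.157 0.827
outer loop
vertex -0.611 -4.057 -1.964
vertex -1.754 -2.164 -2.351
vertex -2.105 -3.239 -2.784
endloop
endfacet
facet normal -0.290 -0.888 -0.357
outer loop
vertex -2.105 -3.239 -2.784
vertex -0.126 -3.916 -2.709
vertex -0.611 -4.057 -1.964
endloop
endfacet
facet normal 0.291 0.888 0.357
outer loop
vertex -0.26 -2.983 -1.532
vertex -1.269 -2.023 -3.096
vertex -1.754 -2.164 -2.351
endloop
endfacet
facet normal 0.791 -0.433 0.433
outer loop
vertex 0.225 -2.841 -2.276
vertex -0.26 -2.983 -1.532
vertex -0.126 -3.916 -2.709
endloop
endfacet
facet normal 0.289 0.888 0.358
outer loop
vertex 0.225 -2.841 -2.276
vertex -1.269 -2.023 -3.096
vertex -0.26 -2.983 -1.532
endloop
endfacet
facet normal -0.791 0.433 -0.433
outer loop
vertex -1.754 -2.164 -2.351
vertex -1.269 -2.023 -3.096
vertex -2.105 -3.239 -2.784
endloop
endfacet
facet normal -0.290 -0.887 -0.358
outer loop
vertex -1.62 -3.097 -3.528
vertex -0.126 -3.916 -2.709
vertex -2.105 -3.239 -2.784
endloop
endfacet
facet normal -0.791 0.433 -0.433
outer loop
vertex -2.105 -3.239 -2.784
vertex -1.269 -2.023 -3.096
vertex -1.62 -3.097 -3.528
endloop
endfacet
facet normal 0.540 0.157 -0.827
outer loop
vertex -1.62 -3.097 -3.528
vertex 0.225 -2.841 -2.276
vertex -0.126 -3.916 -2.709
endloop
endfacet
facet normal 0.540 0.156 -0.827
outer loop
vertex -1.269 -2.023 -3.096
vertex 0.225 -2.841 -2.276
vertex -1.62 -3.097 -3.528
endloop
endfacet

endsolid


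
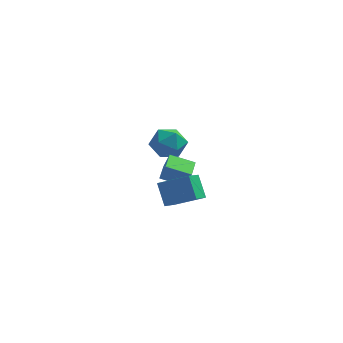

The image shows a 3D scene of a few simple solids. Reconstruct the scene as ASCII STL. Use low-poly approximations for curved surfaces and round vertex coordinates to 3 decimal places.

solid 
facet normal -0.946 0.032 0.323
outer loop
vertex -2.093 0.361 -0.807
vertex -2.053 1.86 -0.838
vertex -2.433 0.35 -1.801
endloop
endfacet
facet normal -0.027 -0.999 0.020
outer loop
vertex -0.967 0.3 -2.302
vertex -2.093 0.361 -0.807
vertex -2.433 0.35 -1.801
endloop
endfacet
facet normal -0.946 0.032 0.323
outer loop
vertex -2.433 0.35 -1.801
vertex -2.053 1.86 -0.838
vertex -2.393 1.849 -1.832
endloop
endfacet
facet normal -0.324 -0.011 -0.946
outer loop
vertex -2.393 1.849 -1.832
vertex -0.967 0.3 -2.302
vertex -2.433 0.35 -1.801
endloop
endfacet
facet normal 0.324 0.011 0.946
outer loop
vertex -2.093 0.361 -0.807
vertex -0.587 1.81 -1.339
vertex -2.053 1.86 -0.838
endloop
endfacet
facet normal -0.027 -0.999 0.020
outer loop
vertex -0.627 0.311 -1.308
vertex -2.093 0.361 -0.807
vertex -0.967 0.3 -2.302
endloop
endfacet
facet normal 0.324 0.011 0.946
outer loop
vertex -0.627 0.311 -1.308
vertex -0.587 1.81 -1.339
vertex -2.093 0.361 -0.807
endloop
endfacet
facet normal 0.027 0.999 -0.020
outer loop
vertex -2.053 1.86 -0.838
vertex -0.587 1.81 -1.339
vertex -2.393 1.849 -1.832
endloop
endfacet
facet normal -0.324 -0.011 -0.946
outer loop
vertex -0.927 1.799 -2.333
vertex -0.967 0.3 -2.302
vertex -2.393 1.849 -1.832
endloop
endfacet
facet normal 0.027 0.999 -0.020
outer loop
vertex -2.393 1.849 -1.832
vertex -0.587 1.81 -1.339
vertex -0.927 1.799 -2.333
endloop
endfacet
facet normal 0.946 -0.032 -0.323
outer loop
vertex -0.927 1.799 -2.333
vertex -0.627 0.311 -1.308
vertex -0.967 0.3 -2.302
endloop
endfacet
facet normal 0.946 -0.032 -0.323
outer loop
vertex -0.587 1.81 -1.339
vertex -0.627 0.311 -1.308
vertex -0.927 1.799 -2.333
endloop
endfacet
facet normal -0.877 0.401 0.266
outer loop
vertex -2.948 4.324 -1.042
vertex -3.437 3.241 -1.022
vertex -2.936 3.685 -0.04
endloop
endfacet
facet normal -0.333 0.793 0.510
outer loop
vertex -2.948 4.324 -1.042
vertex -2.936 3.685 -0.04
vertex -1.972 4.298 -0.365
endloop
endfacet
facet normal 0.061 0.997 -0.050
outer loop
vertex -2.948 4.324 -1.042
vertex -1.972 4.298 -0.365
vertex -1.877 4.233 -1.548
endloop
endfacet
facet normal -0.240 0.730 -0.640
outer loop
vertex -2.948 4.324 -1.042
vertex -1.877 4.233 -1.548
vertex -2.782 3.58 -1.953
endloop
endfacet
facet normal -0.819 0.362 -0.445
outer loop
vertex -2.948 4.324 -1.042
vertex -2.782 3.58 -1.953
vertex -3.437 3.241 -1.022
endloop
endfacet
facet normal 0.072 0.376 0.924
outer loop
vertex -1.972 4.298 -0.365
vertex -2.936 3.685 -0.04
vertex -1.858 3.2 0.073
endloop
endfacet
facet normal -0.808 -0.259 0.529
outer loop
vertex -2.936 3.685 -0.04
vertex -3.437 3.241 -1.022
vertex -2.763 2.547 -0.332
endloop
endfacet
facet normal -0.715 -0.322 -0.620
outer loop
vertex -3.437 3.241 -1.022
vertex -2.782 3.58 -1.953
vertex -2.668 2.482 -1.515
endloop
endfacet
facet normal 0.221 0.274 -0.936
outer loop
vertex -2.782 3.58 -1.953
vertex -1.877 4.233 -1.548
vertex -1.704 3.095 -1.84
endloop
endfacet
facet normal 0.708 0.706 0.018
outer loop
vertex -1.877 4.233 -1.548
vertex -1.972 4.298 -0.365
vertex -1.203 3.539 -0.858
endloop
endfacet
facet normal 0.240 -0.730 0.640
outer loop
vertex -1.692 2.456 -0.838
vertex -1.858 3.2 0.073
vertex -2.763 2.547 -0.332
endloop
endfacet
facet normal -0.061 -0.997 0.050
outer loop
vertex -1.692 2.456 -0.838
vertex -2.763 2.547 -0.332
vertex -2.668 2.482 -1.515
endloop
endfacet
facet normal 0.333 -0.793 -0.510
outer loop
vertex -1.692 2.456 -0.838
vertex -2.668 2.482 -1.515
vertex -1.704 3.095 -1.84
endloop
endfacet
facet normal 0.877 -0.401 -0.266
outer loop
vertex -1.692 2.456 -0.838
vertex -1.704 3.095 -1.84
vertex -1.203 3.539 -0.858
endloop
endfacet
facet normal 0.819 -0.362 0.445
outer loop
vertex -1.692 2.456 -0.838
vertex -1.203 3.539 -0.858
vertex -1.858 3.2 0.073
endloop
endfacet
facet normal -0.221 -0.274 0.936
outer loop
vertex -2.763 2.547 -0.332
vertex -1.858 3.2 0.073
vertex -2.936 3.685 -0.04
endloop
endfacet
facet normal -0.708 -0.706 -0.018
outer loop
vertex -2.668 2.482 -1.515
vertex -2.763 2.547 -0.332
vertex -3.437 3.241 -1.022
endloop
endfacet
facet normal -0.072 -0.376 -0.924
outer loop
vertex -1.704 3.095 -1.84
vertex -2.668 2.482 -1.515
vertex -2.782 3.58 -1.953
endloop
endfacet
facet normal 0.808 0.259 -0.529
outer loop
vertex -1.203 3.539 -0.858
vertex -1.704 3.095 -1.84
vertex -1.877 4.233 -1.548
endloop
endfacet
facet normal 0.715 0.322 0.620
outer loop
vertex -1.858 3.2 0.073
vertex -1.203 3.539 -0.858
vertex -1.972 4.298 -0.365
endloop
endfacet
facet normal -0.906 0.033 -0.422
outer loop
vertex -1.982 -3.939 0.912
vertex -1.598 -2.748 0.181
vertex -1.478 -4.81 -0.24
endloop
endfacet
facet normal -0.265 -0.821 0.505
outer loop
vertex 0.198 -4.872 0.539
vertex -1.982 -3.939 0.912
vertex -1.478 -4.81 -0.24
endloop
endfacet
facet normal -0.906 0.033 -0.421
outer loop
vertex -1.478 -4.81 -0.24
vertex -1.598 -2.748 0.181
vertex -1.094 -3.618 -0.972
endloop
endfacet
facet normal 0.329 -0.569 -0.754
outer loop
vertex -1.094 -3.618 -0.972
vertex 0.198 -4.872 0.539
vertex -1.478 -4.81 -0.24
endloop
endfacet
facet normal -0.329 0.569 0.754
outer loop
vertex -1.982 -3.939 0.912
vertex 0.078 -2.81 0.96
vertex -1.598 -2.748 0.181
endloop
endfacet
facet normal -0.265 -0.822 0.504
outer loop
vertex -0.306 -4.002 1.692
vertex -1.982 -3.939 0.912
vertex 0.198 -4.872 0.539
endloop
endfacet
facet normal -0.329 0.569 0.754
outer loop
vertex -0.306 -4.002 1.692
vertex 0.078 -2.81 0.96
vertex -1.982 -3.939 0.912
endloop
endfacet
facet normal 0.265 0.822 -0.504
outer loop
vertex -1.598 -2.748 0.181
vertex 0.078 -2.81 0.96
vertex -1.094 -3.618 -0.972
endloop
endfacet
facet normal 0.329 -0.569 -0.754
outer loop
vertex 0.582 -3.681 -0.192
vertex 0.198 -4.872 0.539
vertex -1.094 -3.618 -0.972
endloop
endfacet
facet normal 0.266 0.821 -0.505
outer loop
vertex -1.094 -3.618 -0.972
vertex 0.078 -2.81 0.96
vertex 0.582 -3.681 -0.192
endloop
endfacet
facet normal 0.906 -0.034 0.421
outer loop
vertex 0.582 -3.681 -0.192
vertex -0.306 -4.002 1.692
vertex 0.198 -4.872 0.539
endloop
endfacet
facet normal 0.906 -0.033 0.421
outer loop
vertex 0.078 -2.81 0.96
vertex -0.306 -4.002 1.692
vertex 0.582 -3.681 -0.192
endloop
endfacet

endsolid


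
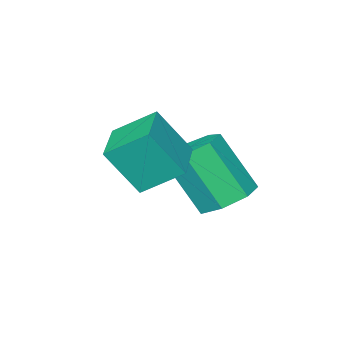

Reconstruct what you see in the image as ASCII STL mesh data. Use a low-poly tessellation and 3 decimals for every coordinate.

solid 
facet normal -0.749 -0.661 0.042
outer loop
vertex -2.612 -2.743 2.432
vertex -3.036 -2.319 1.546
vertex -2.123 -3.329 1.918
endloop
endfacet
facet normal 0.396 -0.396 0.828
outer loop
vertex -1.344 -2.641 1.874
vertex -2.612 -2.743 2.432
vertex -2.123 -3.329 1.918
endloop
endfacet
facet normal -0.749 -0.661 0.042
outer loop
vertex -2.123 -3.329 1.918
vertex -3.036 -2.319 1.546
vertex -2.547 -2.905 1.032
endloop
endfacet
facet normal 0.531 -0.637 -0.559
outer loop
vertex -2.547 -2.905 1.032
vertex -1.344 -2.641 1.874
vertex -2.123 -3.329 1.918
endloop
endfacet
facet normal -0.531 0.637 0.559
outer loop
vertex -2.612 -2.743 2.432
vertex -2.257 -1.631 1.502
vertex -3.036 -2.319 1.546
endloop
endfacet
facet normal 0.396 -0.396 0.828
outer loop
vertex -1.833 -2.055 2.388
vertex -2.612 -2.743 2.432
vertex -1.344 -2.641 1.874
endloop
endfacet
facet normal -0.531 0.637 0.559
outer loop
vertex -1.833 -2.055 2.388
vertex -2.257 -1.631 1.502
vertex -2.612 -2.743 2.432
endloop
endfacet
facet normal -0.396 0.396 -0.828
outer loop
vertex -3.036 -2.319 1.546
vertex -2.257 -1.631 1.502
vertex -2.547 -2.905 1.032
endloop
endfacet
facet normal 0.531 -0.637 -0.559
outer loop
vertex -1.768 -2.217 0.988
vertex -1.344 -2.641 1.874
vertex -2.547 -2.905 1.032
endloop
endfacet
facet normal -0.396 0.396 -0.828
outer loop
vertex -2.547 -2.905 1.032
vertex -2.257 -1.631 1.502
vertex -1.768 -2.217 0.988
endloop
endfacet
facet normal 0.749 0.661 -0.042
outer loop
vertex -1.768 -2.217 0.988
vertex -1.833 -2.055 2.388
vertex -1.344 -2.641 1.874
endloop
endfacet
facet normal 0.749 0.661 -0.042
outer loop
vertex -2.257 -1.631 1.502
vertex -1.833 -2.055 2.388
vertex -1.768 -2.217 0.988
endloop
endfacet
facet normal -0.203 0.496 -0.844
outer loop
vertex -3.05 -2.116 0.054
vertex -3.607 -2.038 0.234
vertex -3.139 -1.691 0.325
endloop
endfacet
facet normal 0.963 0.255 -0.083
outer loop
vertex -3.05 -2.116 0.054
vertex -3.139 -1.691 0.325
vertex -2.777 -2.779 1.186
endloop
endfacet
facet normal 0.964 0.254 -0.085
outer loop
vertex -2.777 -2.779 1.186
vertex -3.139 -1.691 0.325
vertex -2.865 -2.354 1.457
endloop
endfacet
facet normal 0.205 -0.496 0.844
outer loop
vertex -2.777 -2.779 1.186
vertex -2.865 -2.354 1.457
vertex -3.333 -2.702 1.366
endloop
endfacet
facet normal -0.203 0.495 -0.845
outer loop
vertex -3.139 -1.691 0.325
vertex -3.607 -2.038 0.234
vertex -3.58 -1.527 0.527
endloop
endfacet
facet normal 0.466 0.808 0.361
outer loop
vertex -3.139 -1.691 0.325
vertex -3.58 -1.527 0.527
vertex -2.865 -2.354 1.457
endloop
endfacet
facet normal 0.466 0.808 0.361
outer loop
vertex -2.865 -2.354 1.457
vertex -3.58 -1.527 0.527
vertex -3.306 -2.19 1.659
endloop
endfacet
facet normal 0.203 -0.494 0.845
outer loop
vertex -2.865 -2.354 1.457
vertex -3.306 -2.19 1.659
vertex -3.333 -2.702 1.366
endloop
endfacet
facet normal -0.204 0.495 -0.845
outer loop
vertex -3.58 -1.527 0.527
vertex -3.607 -2.038 0.234
vertex -4.041 -1.748 0.509
endloop
endfacet
facet normal -0.382 0.754 0.534
outer loop
vertex -3.58 -1.527 0.527
vertex -4.041 -1.748 0.509
vertex -3.306 -2.19 1.659
endloop
endfacet
facet normal -0.383 0.754 0.534
outer loop
vertex -3.306 -2.19 1.659
vertex -4.041 -1.748 0.509
vertex -3.768 -2.412 1.641
endloop
endfacet
facet normal 0.205 -0.494 0.845
outer loop
vertex -3.306 -2.19 1.659
vertex -3.768 -2.412 1.641
vertex -3.333 -2.702 1.366
endloop
endfacet
facet normal -0.205 0.494 -0.845
outer loop
vertex -4.041 -1.748 0.509
vertex -3.607 -2.038 0.234
vertex -4.175 -2.188 0.284
endloop
endfacet
facet normal -0.943 0.132 0.305
outer loop
vertex -4.041 -1.748 0.509
vertex -4.175 -2.188 0.284
vertex -3.768 -2.412 1.641
endloop
endfacet
facet normal -0.943 0.132 0.305
outer loop
vertex -3.768 -2.412 1.641
vertex -4.175 -2.188 0.284
vertex -3.902 -2.851 1.416
endloop
endfacet
facet normal 0.204 -0.495 0.845
outer loop
vertex -3.768 -2.412 1.641
vertex -3.902 -2.851 1.416
vertex -3.333 -2.702 1.366
endloop
endfacet
facet normal -0.205 0.495 -0.844
outer loop
vertex -4.175 -2.188 0.284
vertex -3.607 -2.038 0.234
vertex -3.881 -2.515 0.021
endloop
endfacet
facet normal -0.793 -0.589 -0.154
outer loop
vertex -4.175 -2.188 0.284
vertex -3.881 -2.515 0.021
vertex -3.902 -2.851 1.416
endloop
endfacet
facet normal -0.793 -0.589 -0.154
outer loop
vertex -3.902 -2.851 1.416
vertex -3.881 -2.515 0.021
vertex -3.608 -3.178 1.153
endloop
endfacet
facet normal 0.204 -0.496 0.844
outer loop
vertex -3.902 -2.851 1.416
vertex -3.608 -3.178 1.153
vertex -3.333 -2.702 1.366
endloop
endfacet
facet normal -0.204 0.494 -0.845
outer loop
vertex -3.881 -2.515 0.021
vertex -3.607 -2.038 0.234
vertex -3.381 -2.483 -0.081
endloop
endfacet
facet normal -0.046 -0.867 -0.497
outer loop
vertex -3.881 -2.515 0.021
vertex -3.381 -2.483 -0.081
vertex -3.608 -3.178 1.153
endloop
endfacet
facet normal -0.046 -0.867 -0.497
outer loop
vertex -3.608 -3.178 1.153
vertex -3.381 -2.483 -0.081
vertex -3.107 -3.146 1.051
endloop
endfacet
facet normal 0.204 -0.495 0.844
outer loop
vertex -3.608 -3.178 1.153
vertex -3.107 -3.146 1.051
vertex -3.333 -2.702 1.366
endloop
endfacet
facet normal -0.204 0.495 -0.845
outer loop
vertex -3.381 -2.483 -0.081
vertex -3.607 -2.038 0.234
vertex -3.05 -2.116 0.054
endloop
endfacet
facet normal 0.735 -0.492 -0.466
outer loop
vertex -3.381 -2.483 -0.081
vertex -3.05 -2.116 0.054
vertex -3.107 -3.146 1.051
endloop
endfacet
facet normal 0.736 -0.491 -0.465
outer loop
vertex -3.107 -3.146 1.051
vertex -3.05 -2.116 0.054
vertex -2.777 -2.779 1.186
endloop
endfacet
facet normal 0.205 -0.495 0.844
outer loop
vertex -3.107 -3.146 1.051
vertex -2.777 -2.779 1.186
vertex -3.333 -2.702 1.366
endloop
endfacet

endsolid


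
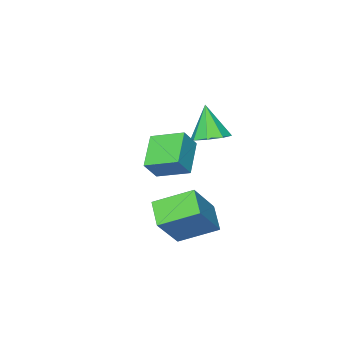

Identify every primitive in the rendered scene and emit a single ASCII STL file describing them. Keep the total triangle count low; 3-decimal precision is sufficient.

solid 
facet normal -0.619 -0.131 -0.774
outer loop
vertex 0.212 0.896 -2.951
vertex 0.789 1.901 -3.583
vertex 1.418 -0.279 -3.717
endloop
endfacet
facet normal -0.437 -0.761 0.479
outer loop
vertex 2.731 -0.001 -2.077
vertex 0.212 0.896 -2.951
vertex 1.418 -0.279 -3.717
endloop
endfacet
facet normal -0.620 -0.131 -0.774
outer loop
vertex 1.418 -0.279 -3.717
vertex 0.789 1.901 -3.583
vertex 1.995 0.726 -4.35
endloop
endfacet
facet normal 0.652 -0.635 -0.414
outer loop
vertex 1.995 0.726 -4.35
vertex 2.731 -0.001 -2.077
vertex 1.418 -0.279 -3.717
endloop
endfacet
facet normal -0.652 0.635 0.414
outer loop
vertex 0.212 0.896 -2.951
vertex 2.102 2.179 -1.943
vertex 0.789 1.901 -3.583
endloop
endfacet
facet normal -0.437 -0.761 0.479
outer loop
vertex 1.525 1.174 -1.31
vertex 0.212 0.896 -2.951
vertex 2.731 -0.001 -2.077
endloop
endfacet
facet normal -0.652 0.635 0.414
outer loop
vertex 1.525 1.174 -1.31
vertex 2.102 2.179 -1.943
vertex 0.212 0.896 -2.951
endloop
endfacet
facet normal 0.437 0.761 -0.479
outer loop
vertex 0.789 1.901 -3.583
vertex 2.102 2.179 -1.943
vertex 1.995 0.726 -4.35
endloop
endfacet
facet normal 0.652 -0.635 -0.414
outer loop
vertex 3.308 1.004 -2.709
vertex 2.731 -0.001 -2.077
vertex 1.995 0.726 -4.35
endloop
endfacet
facet normal 0.437 0.761 -0.479
outer loop
vertex 1.995 0.726 -4.35
vertex 2.102 2.179 -1.943
vertex 3.308 1.004 -2.709
endloop
endfacet
facet normal 0.620 0.131 0.774
outer loop
vertex 3.308 1.004 -2.709
vertex 1.525 1.174 -1.31
vertex 2.731 -0.001 -2.077
endloop
endfacet
facet normal 0.620 0.132 0.774
outer loop
vertex 2.102 2.179 -1.943
vertex 1.525 1.174 -1.31
vertex 3.308 1.004 -2.709
endloop
endfacet
facet normal -0.671 -0.552 0.495
outer loop
vertex -1.144 -4.649 -1.737
vertex -1.866 -3.281 -1.191
vertex -1.836 -4.643 -2.668
endloop
endfacet
facet normal 0.440 -0.834 -0.333
outer loop
vertex -0.614 -3.639 -3.569
vertex -1.144 -4.649 -1.737
vertex -1.836 -4.643 -2.668
endloop
endfacet
facet normal -0.671 -0.552 0.495
outer loop
vertex -1.836 -4.643 -2.668
vertex -1.866 -3.281 -1.191
vertex -2.558 -3.275 -2.122
endloop
endfacet
facet normal -0.596 0.006 -0.803
outer loop
vertex -2.558 -3.275 -2.122
vertex -0.614 -3.639 -3.569
vertex -1.836 -4.643 -2.668
endloop
endfacet
facet normal 0.596 -0.006 0.803
outer loop
vertex -1.144 -4.649 -1.737
vertex -0.644 -2.277 -2.092
vertex -1.866 -3.281 -1.191
endloop
endfacet
facet normal 0.440 -0.834 -0.333
outer loop
vertex 0.078 -3.645 -2.638
vertex -1.144 -4.649 -1.737
vertex -0.614 -3.639 -3.569
endloop
endfacet
facet normal 0.596 -0.006 0.803
outer loop
vertex 0.078 -3.645 -2.638
vertex -0.644 -2.277 -2.092
vertex -1.144 -4.649 -1.737
endloop
endfacet
facet normal -0.440 0.834 0.333
outer loop
vertex -1.866 -3.281 -1.191
vertex -0.644 -2.277 -2.092
vertex -2.558 -3.275 -2.122
endloop
endfacet
facet normal -0.596 0.006 -0.803
outer loop
vertex -1.336 -2.271 -3.023
vertex -0.614 -3.639 -3.569
vertex -2.558 -3.275 -2.122
endloop
endfacet
facet normal -0.440 0.834 0.333
outer loop
vertex -2.558 -3.275 -2.122
vertex -0.644 -2.277 -2.092
vertex -1.336 -2.271 -3.023
endloop
endfacet
facet normal 0.671 0.552 -0.495
outer loop
vertex -1.336 -2.271 -3.023
vertex 0.078 -3.645 -2.638
vertex -0.614 -3.639 -3.569
endloop
endfacet
facet normal 0.671 0.552 -0.495
outer loop
vertex -0.644 -2.277 -2.092
vertex 0.078 -3.645 -2.638
vertex -1.336 -2.271 -3.023
endloop
endfacet
facet normal 0.159 0.397 -0.904
outer loop
vertex -0.581 -0.422 0.077
vertex -1.233 -0.898 -0.247
vertex -1.167 -0.108 0.112
endloop
endfacet
facet normal 0.338 0.545 0.768
outer loop
vertex -0.581 -0.422 0.077
vertex -1.167 -0.108 0.112
vertex -1.507 -1.582 1.307
endloop
endfacet
facet normal 0.158 0.398 -0.904
outer loop
vertex -1.167 -0.108 0.112
vertex -1.233 -0.898 -0.247
vertex -1.792 -0.257 -0.063
endloop
endfacet
facet normal -0.345 0.638 0.689
outer loop
vertex -1.167 -0.108 0.112
vertex -1.792 -0.257 -0.063
vertex -1.507 -1.582 1.307
endloop
endfacet
facet normal 0.159 0.398 -0.904
outer loop
vertex -1.792 -0.257 -0.063
vertex -1.233 -0.898 -0.247
vertex -2.09 -0.781 -0.346
endloop
endfacet
facet normal -0.865 0.259 0.431
outer loop
vertex -1.792 -0.257 -0.063
vertex -2.09 -0.781 -0.346
vertex -1.507 -1.582 1.307
endloop
endfacet
facet normal 0.159 0.398 -0.904
outer loop
vertex -2.09 -0.781 -0.346
vertex -1.233 -0.898 -0.247
vertex -1.886 -1.373 -0.571
endloop
endfacet
facet normal -0.917 -0.371 0.144
outer loop
vertex -2.09 -0.781 -0.346
vertex -1.886 -1.373 -0.571
vertex -1.507 -1.582 1.307
endloop
endfacet
facet normal 0.159 0.398 -0.904
outer loop
vertex -1.886 -1.373 -0.571
vertex -1.233 -0.898 -0.247
vertex -1.299 -1.687 -0.606
endloop
endfacet
facet normal -0.472 -0.882 -0.003
outer loop
vertex -1.886 -1.373 -0.571
vertex -1.299 -1.687 -0.606
vertex -1.507 -1.582 1.307
endloop
endfacet
facet normal 0.159 0.398 -0.904
outer loop
vertex -1.299 -1.687 -0.606
vertex -1.233 -0.898 -0.247
vertex -0.674 -1.539 -0.431
endloop
endfacet
facet normal 0.209 -0.975 0.076
outer loop
vertex -1.299 -1.687 -0.606
vertex -0.674 -1.539 -0.431
vertex -1.507 -1.582 1.307
endloop
endfacet
facet normal 0.159 0.398 -0.904
outer loop
vertex -0.674 -1.539 -0.431
vertex -1.233 -0.898 -0.247
vertex -0.377 -1.015 -0.148
endloop
endfacet
facet normal 0.730 -0.595 0.335
outer loop
vertex -0.674 -1.539 -0.431
vertex -0.377 -1.015 -0.148
vertex -1.507 -1.582 1.307
endloop
endfacet
facet normal 0.159 0.398 -0.904
outer loop
vertex -0.377 -1.015 -0.148
vertex -1.233 -0.898 -0.247
vertex -0.581 -0.422 0.077
endloop
endfacet
facet normal 0.783 0.034 0.621
outer loop
vertex -0.377 -1.015 -0.148
vertex -0.581 -0.422 0.077
vertex -1.507 -1.582 1.307
endloop
endfacet

endsolid


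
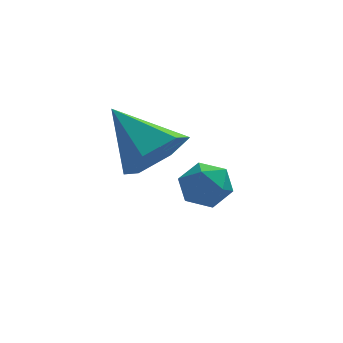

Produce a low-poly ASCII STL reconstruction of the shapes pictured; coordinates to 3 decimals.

solid 
facet normal 0.145 0.149 0.978
outer loop
vertex -2.161 0.883 -3.07
vertex -2.169 0.125 -2.953
vertex -1.507 0.483 -3.106
endloop
endfacet
facet normal 0.443 0.671 0.594
outer loop
vertex -2.161 0.883 -3.07
vertex -1.507 0.483 -3.106
vertex -1.649 1.033 -3.622
endloop
endfacet
facet normal -0.068 0.977 0.202
outer loop
vertex -2.161 0.883 -3.07
vertex -1.649 1.033 -3.622
vertex -2.398 1.015 -3.788
endloop
endfacet
facet normal -0.683 0.645 0.344
outer loop
vertex -2.161 0.883 -3.07
vertex -2.398 1.015 -3.788
vertex -2.719 0.454 -3.374
endloop
endfacet
facet normal -0.551 0.133 0.824
outer loop
vertex -2.161 0.883 -3.07
vertex -2.719 0.454 -3.374
vertex -2.169 0.125 -2.953
endloop
endfacet
facet normal 0.916 0.374 0.146
outer loop
vertex -1.649 1.033 -3.622
vertex -1.507 0.483 -3.106
vertex -1.341 0.366 -3.846
endloop
endfacet
facet normal 0.432 -0.469 0.770
outer loop
vertex -1.507 0.483 -3.106
vertex -2.169 0.125 -2.953
vertex -1.662 -0.195 -3.432
endloop
endfacet
facet normal -0.695 -0.496 0.521
outer loop
vertex -2.169 0.125 -2.953
vertex -2.719 0.454 -3.374
vertex -2.411 -0.213 -3.598
endloop
endfacet
facet normal -0.908 0.331 -0.256
outer loop
vertex -2.719 0.454 -3.374
vertex -2.398 1.015 -3.788
vertex -2.553 0.337 -4.114
endloop
endfacet
facet normal 0.087 0.869 -0.488
outer loop
vertex -2.398 1.015 -3.788
vertex -1.649 1.033 -3.622
vertex -1.891 0.695 -4.267
endloop
endfacet
facet normal 0.683 -0.645 -0.344
outer loop
vertex -1.899 -0.063 -4.15
vertex -1.341 0.366 -3.846
vertex -1.662 -0.195 -3.432
endloop
endfacet
facet normal 0.068 -0.977 -0.202
outer loop
vertex -1.899 -0.063 -4.15
vertex -1.662 -0.195 -3.432
vertex -2.411 -0.213 -3.598
endloop
endfacet
facet normal -0.443 -0.671 -0.594
outer loop
vertex -1.899 -0.063 -4.15
vertex -2.411 -0.213 -3.598
vertex -2.553 0.337 -4.114
endloop
endfacet
facet normal -0.145 -0.149 -0.978
outer loop
vertex -1.899 -0.063 -4.15
vertex -2.553 0.337 -4.114
vertex -1.891 0.695 -4.267
endloop
endfacet
facet normal 0.551 -0.133 -0.824
outer loop
vertex -1.899 -0.063 -4.15
vertex -1.891 0.695 -4.267
vertex -1.341 0.366 -3.846
endloop
endfacet
facet normal 0.908 -0.331 0.256
outer loop
vertex -1.662 -0.195 -3.432
vertex -1.341 0.366 -3.846
vertex -1.507 0.483 -3.106
endloop
endfacet
facet normal -0.087 -0.869 0.488
outer loop
vertex -2.411 -0.213 -3.598
vertex -1.662 -0.195 -3.432
vertex -2.169 0.125 -2.953
endloop
endfacet
facet normal -0.916 -0.374 -0.146
outer loop
vertex -2.553 0.337 -4.114
vertex -2.411 -0.213 -3.598
vertex -2.719 0.454 -3.374
endloop
endfacet
facet normal -0.432 0.469 -0.770
outer loop
vertex -1.891 0.695 -4.267
vertex -2.553 0.337 -4.114
vertex -2.398 1.015 -3.788
endloop
endfacet
facet normal 0.695 0.496 -0.521
outer loop
vertex -1.341 0.366 -3.846
vertex -1.891 0.695 -4.267
vertex -1.649 1.033 -3.622
endloop
endfacet
facet normal 0.552 -0.608 -0.570
outer loop
vertex -2.985 -2.059 -0.462
vertex -3.4 -1.69 -1.257
vertex -2.592 -1.289 -0.902
endloop
endfacet
facet normal 0.429 0.273 0.861
outer loop
vertex -2.985 -2.059 -0.462
vertex -2.592 -1.289 -0.902
vertex -4.4 -0.59 -0.223
endloop
endfacet
facet normal 0.552 -0.607 -0.571
outer loop
vertex -2.592 -1.289 -0.902
vertex -3.4 -1.69 -1.257
vertex -3.007 -0.919 -1.696
endloop
endfacet
facet normal 0.417 0.888 0.196
outer loop
vertex -2.592 -1.289 -0.902
vertex -3.007 -0.919 -1.696
vertex -4.4 -0.59 -0.223
endloop
endfacet
facet normal 0.552 -0.607 -0.571
outer loop
vertex -3.007 -0.919 -1.696
vertex -3.4 -1.69 -1.257
vertex -3.816 -1.32 -2.052
endloop
endfacet
facet normal -0.244 0.871 -0.426
outer loop
vertex -3.007 -0.919 -1.696
vertex -3.816 -1.32 -2.052
vertex -4.4 -0.59 -0.223
endloop
endfacet
facet normal 0.552 -0.607 -0.571
outer loop
vertex -3.816 -1.32 -2.052
vertex -3.4 -1.69 -1.257
vertex -4.209 -2.09 -1.613
endloop
endfacet
facet normal -0.893 0.239 -0.381
outer loop
vertex -3.816 -1.32 -2.052
vertex -4.209 -2.09 -1.613
vertex -4.4 -0.59 -0.223
endloop
endfacet
facet normal 0.552 -0.607 -0.571
outer loop
vertex -4.209 -2.09 -1.613
vertex -3.4 -1.69 -1.257
vertex -3.793 -2.46 -0.818
endloop
endfacet
facet normal -0.881 -0.377 0.286
outer loop
vertex -4.209 -2.09 -1.613
vertex -3.793 -2.46 -0.818
vertex -4.4 -0.59 -0.223
endloop
endfacet
facet normal 0.553 -0.607 -0.570
outer loop
vertex -3.793 -2.46 -0.818
vertex -3.4 -1.69 -1.257
vertex -2.985 -2.059 -0.462
endloop
endfacet
facet normal -0.221 -0.360 0.906
outer loop
vertex -3.793 -2.46 -0.818
vertex -2.985 -2.059 -0.462
vertex -4.4 -0.59 -0.223
endloop
endfacet

endsolid


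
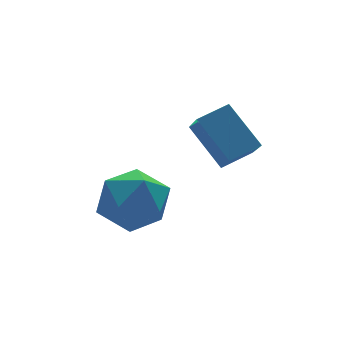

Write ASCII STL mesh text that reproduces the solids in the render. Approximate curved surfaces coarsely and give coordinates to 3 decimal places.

solid 
facet normal -0.956 -0.019 -0.294
outer loop
vertex 2.628 1.206 2.71
vertex 2.307 2.242 3.687
vertex 2.844 1.981 1.959
endloop
endfacet
facet normal 0.220 -0.710 -0.669
outer loop
vertex 3.733 1.998 2.233
vertex 2.628 1.206 2.71
vertex 2.844 1.981 1.959
endloop
endfacet
facet normal -0.956 -0.017 -0.294
outer loop
vertex 2.844 1.981 1.959
vertex 2.307 2.242 3.687
vertex 2.524 3.017 2.937
endloop
endfacet
facet normal 0.197 0.704 -0.682
outer loop
vertex 2.524 3.017 2.937
vertex 3.733 1.998 2.233
vertex 2.844 1.981 1.959
endloop
endfacet
facet normal -0.197 -0.704 0.682
outer loop
vertex 2.628 1.206 2.71
vertex 3.196 2.259 3.961
vertex 2.307 2.242 3.687
endloop
endfacet
facet normal 0.219 -0.710 -0.670
outer loop
vertex 3.516 1.223 2.983
vertex 2.628 1.206 2.71
vertex 3.733 1.998 2.233
endloop
endfacet
facet normal -0.196 -0.704 0.682
outer loop
vertex 3.516 1.223 2.983
vertex 3.196 2.259 3.961
vertex 2.628 1.206 2.71
endloop
endfacet
facet normal -0.220 0.709 0.670
outer loop
vertex 2.307 2.242 3.687
vertex 3.196 2.259 3.961
vertex 2.524 3.017 2.937
endloop
endfacet
facet normal 0.196 0.704 -0.682
outer loop
vertex 3.412 3.034 3.21
vertex 3.733 1.998 2.233
vertex 2.524 3.017 2.937
endloop
endfacet
facet normal -0.219 0.710 0.669
outer loop
vertex 2.524 3.017 2.937
vertex 3.196 2.259 3.961
vertex 3.412 3.034 3.21
endloop
endfacet
facet normal 0.955 0.018 0.295
outer loop
vertex 3.412 3.034 3.21
vertex 3.516 1.223 2.983
vertex 3.733 1.998 2.233
endloop
endfacet
facet normal 0.956 0.018 0.294
outer loop
vertex 3.196 2.259 3.961
vertex 3.516 1.223 2.983
vertex 3.412 3.034 3.21
endloop
endfacet
facet normal -0.184 0.812 0.554
outer loop
vertex 0.38 3.18 1.278
vertex 0.032 2.599 2.014
vertex 1.001 2.84 1.983
endloop
endfacet
facet normal 0.371 0.921 0.117
outer loop
vertex 0.38 3.18 1.278
vertex 1.001 2.84 1.983
vertex 1.287 2.847 1.025
endloop
endfacet
facet normal 0.147 0.820 -0.553
outer loop
vertex 0.38 3.18 1.278
vertex 1.287 2.847 1.025
vertex 0.495 2.611 0.465
endloop
endfacet
facet normal -0.546 0.648 -0.531
outer loop
vertex 0.38 3.18 1.278
vertex 0.495 2.611 0.465
vertex -0.281 2.458 1.076
endloop
endfacet
facet normal -0.750 0.644 0.153
outer loop
vertex 0.38 3.18 1.278
vertex -0.281 2.458 1.076
vertex 0.032 2.599 2.014
endloop
endfacet
facet normal 0.865 0.429 0.261
outer loop
vertex 1.287 2.847 1.025
vertex 1.001 2.84 1.983
vertex 1.501 2.062 1.604
endloop
endfacet
facet normal -0.031 0.250 0.968
outer loop
vertex 1.001 2.84 1.983
vertex 0.032 2.599 2.014
vertex 0.725 1.909 2.215
endloop
endfacet
facet normal -0.947 -0.023 0.320
outer loop
vertex 0.032 2.599 2.014
vertex -0.281 2.458 1.076
vertex -0.067 1.673 1.655
endloop
endfacet
facet normal -0.617 -0.013 -0.787
outer loop
vertex -0.281 2.458 1.076
vertex 0.495 2.611 0.465
vertex 0.219 1.68 0.697
endloop
endfacet
facet normal 0.503 0.265 -0.823
outer loop
vertex 0.495 2.611 0.465
vertex 1.287 2.847 1.025
vertex 1.188 1.921 0.666
endloop
endfacet
facet normal 0.546 -0.648 0.531
outer loop
vertex 0.84 1.34 1.402
vertex 1.501 2.062 1.604
vertex 0.725 1.909 2.215
endloop
endfacet
facet normal -0.147 -0.820 0.553
outer loop
vertex 0.84 1.34 1.402
vertex 0.725 1.909 2.215
vertex -0.067 1.673 1.655
endloop
endfacet
facet normal -0.371 -0.921 -0.117
outer loop
vertex 0.84 1.34 1.402
vertex -0.067 1.673 1.655
vertex 0.219 1.68 0.697
endloop
endfacet
facet normal 0.184 -0.812 -0.554
outer loop
vertex 0.84 1.34 1.402
vertex 0.219 1.68 0.697
vertex 1.188 1.921 0.666
endloop
endfacet
facet normal 0.750 -0.644 -0.153
outer loop
vertex 0.84 1.34 1.402
vertex 1.188 1.921 0.666
vertex 1.501 2.062 1.604
endloop
endfacet
facet normal 0.617 0.013 0.787
outer loop
vertex 0.725 1.909 2.215
vertex 1.501 2.062 1.604
vertex 1.001 2.84 1.983
endloop
endfacet
facet normal -0.503 -0.265 0.823
outer loop
vertex -0.067 1.673 1.655
vertex 0.725 1.909 2.215
vertex 0.032 2.599 2.014
endloop
endfacet
facet normal -0.865 -0.429 -0.261
outer loop
vertex 0.219 1.68 0.697
vertex -0.067 1.673 1.655
vertex -0.281 2.458 1.076
endloop
endfacet
facet normal 0.031 -0.250 -0.968
outer loop
vertex 1.188 1.921 0.666
vertex 0.219 1.68 0.697
vertex 0.495 2.611 0.465
endloop
endfacet
facet normal 0.947 0.023 -0.320
outer loop
vertex 1.501 2.062 1.604
vertex 1.188 1.921 0.666
vertex 1.287 2.847 1.025
endloop
endfacet

endsolid
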